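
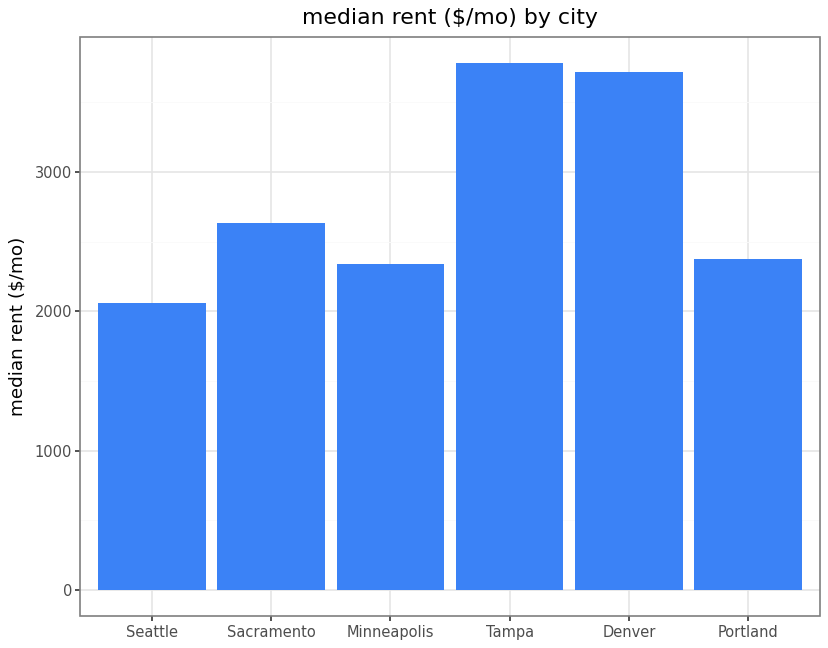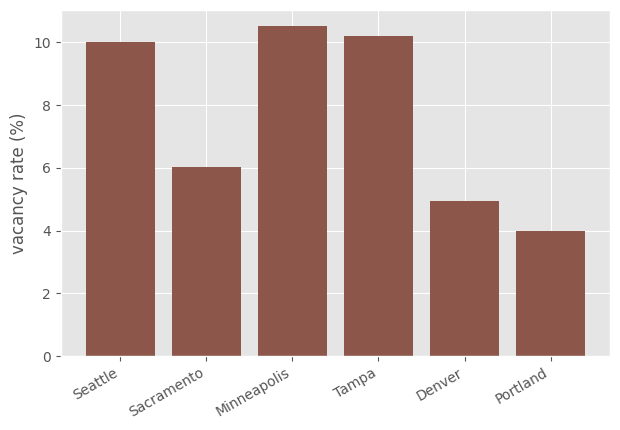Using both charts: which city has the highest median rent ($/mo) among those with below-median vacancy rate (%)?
Chart 2 median vacancy rate (%) ≈ 8; below-median cities: Sacramento, Denver, Portland. Among those, Denver has the highest median rent ($/mo) (≈ 3500).

Denver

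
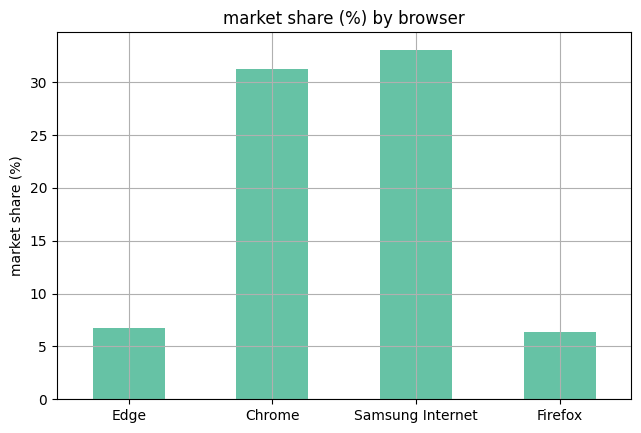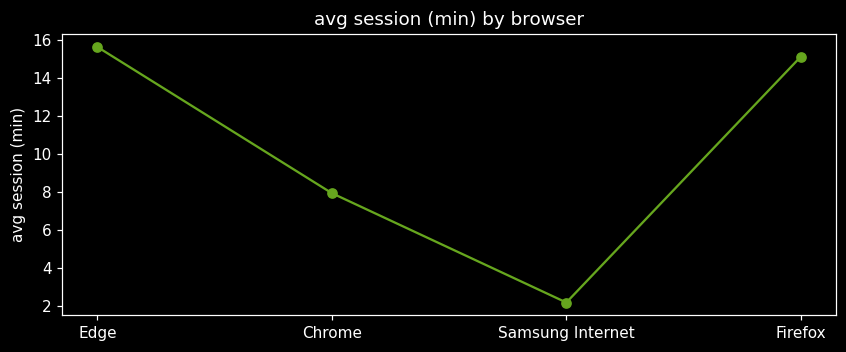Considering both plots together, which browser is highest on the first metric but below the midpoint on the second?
Samsung Internet

Chart 2 median avg session (min) ≈ 12; below-median browsers: Chrome, Samsung Internet. Among those, Samsung Internet has the highest market share (%) (≈ 35).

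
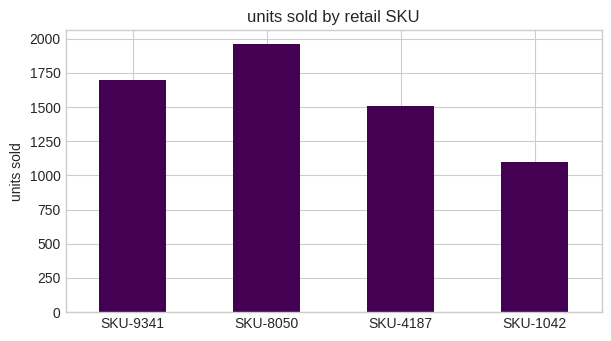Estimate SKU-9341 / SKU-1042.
SKU-9341 ≈ 1600, SKU-1042 ≈ 1000; 1600/1000 ≈ 1.6.

≈ 1.6×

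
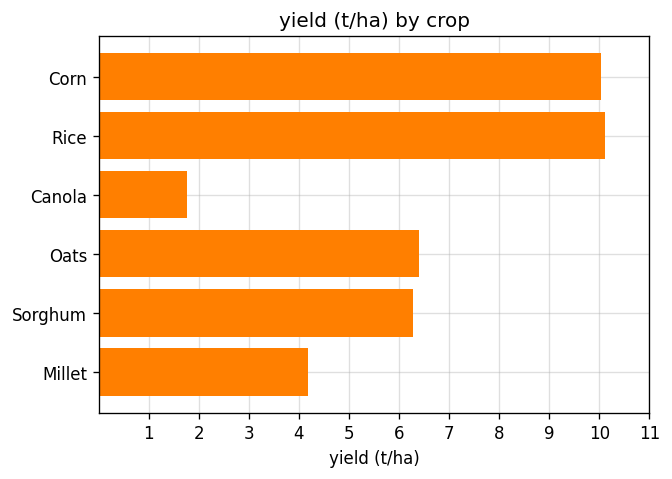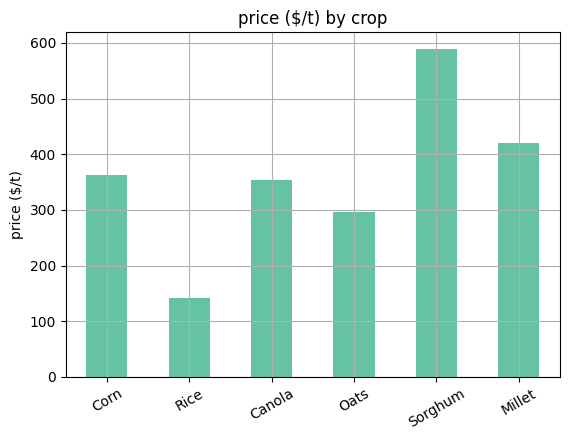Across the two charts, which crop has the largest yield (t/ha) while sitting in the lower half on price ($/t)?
Chart 2 median price ($/t) ≈ 400; below-median crops: Rice, Canola, Oats. Among those, Rice has the highest yield (t/ha) (≈ 10).

Rice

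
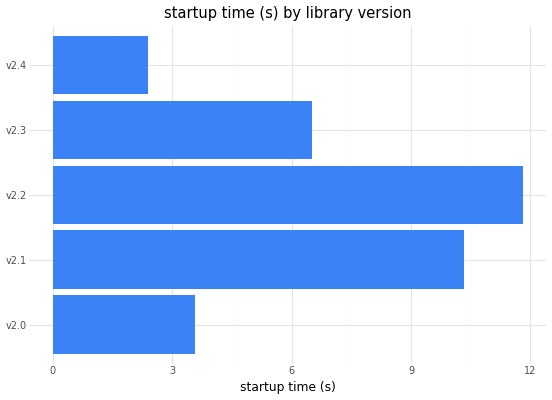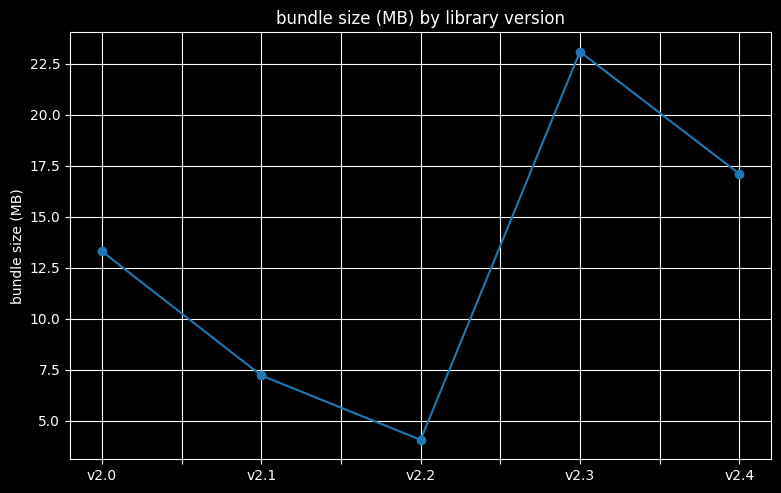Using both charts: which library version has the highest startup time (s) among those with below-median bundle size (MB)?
Chart 2 median bundle size (MB) ≈ 15; below-median library versions: v2.1, v2.2. Among those, v2.2 has the highest startup time (s) (≈ 12).

v2.2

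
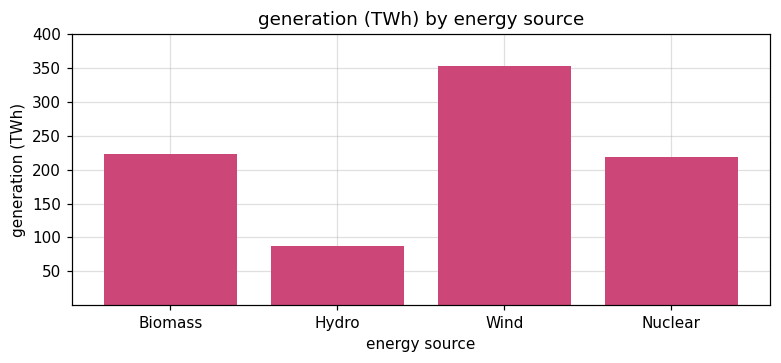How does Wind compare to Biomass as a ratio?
Wind ≈ 350, Biomass ≈ 200; 350/200 ≈ 1.75.

≈ 1.75×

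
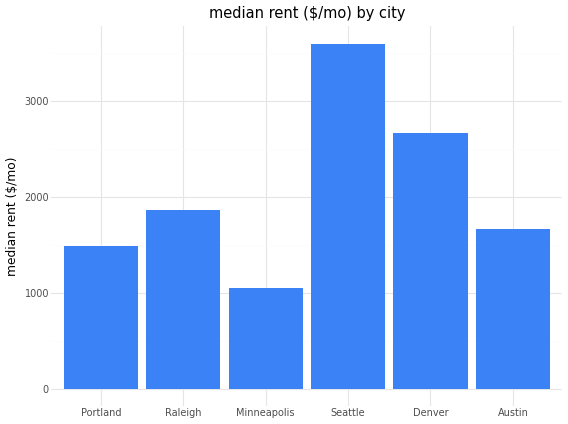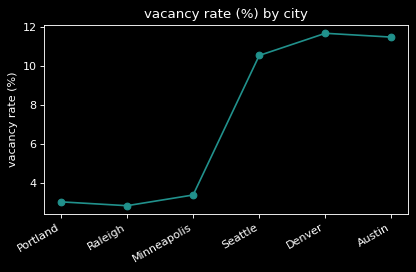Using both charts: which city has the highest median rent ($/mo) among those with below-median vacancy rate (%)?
Chart 2 median vacancy rate (%) ≈ 6; below-median cities: Portland, Raleigh, Minneapolis. Among those, Raleigh has the highest median rent ($/mo) (≈ 2000).

Raleigh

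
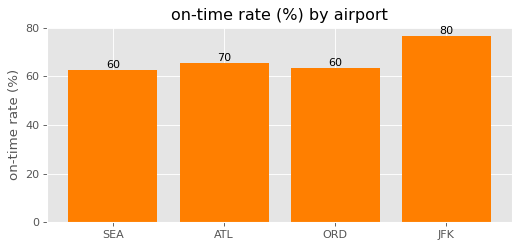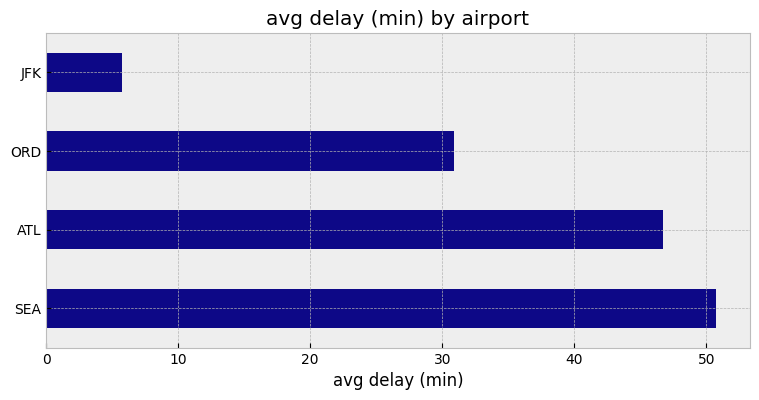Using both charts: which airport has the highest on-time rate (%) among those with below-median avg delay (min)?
JFK

Chart 2 median avg delay (min) ≈ 40; below-median airports: ORD, JFK. Among those, JFK has the highest on-time rate (%) (≈ 80).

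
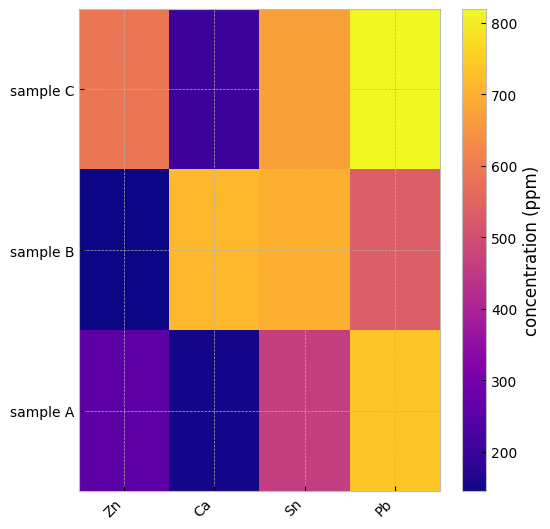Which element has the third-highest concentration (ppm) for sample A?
Zn

Top 4 for sample A: Pb ≈ 700, Sn ≈ 500, Zn ≈ 300, Ca ≈ 100.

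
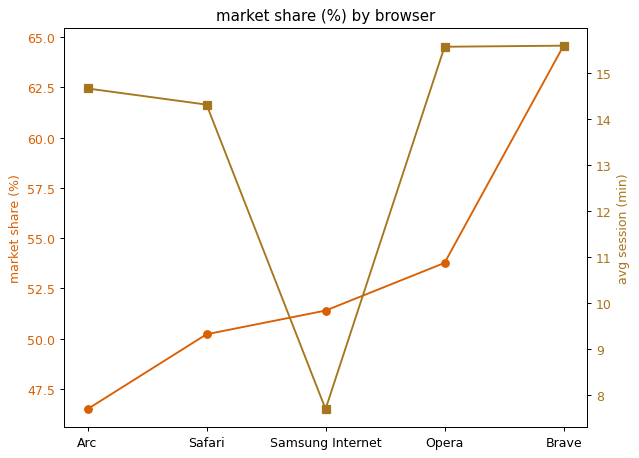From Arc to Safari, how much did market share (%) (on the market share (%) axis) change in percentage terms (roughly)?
≈ +8.7%

Arc ≈ 46, Safari ≈ 50; (50 − 46) / 46 ≈ +8.7%.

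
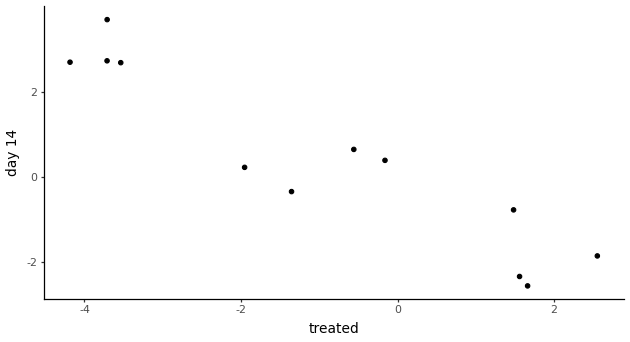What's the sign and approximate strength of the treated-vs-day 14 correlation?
negative, strong

Points are negatively correlated; strong (|r| ≈ 0.9).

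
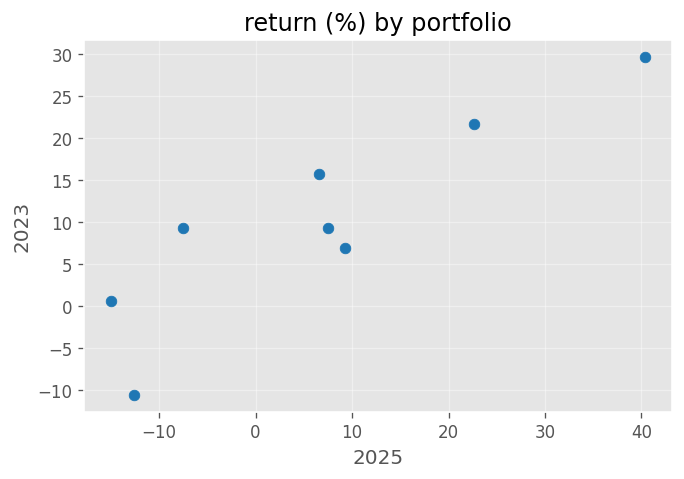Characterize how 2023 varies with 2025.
Points are positively correlated; strong (|r| ≈ 0.9).

positive, strong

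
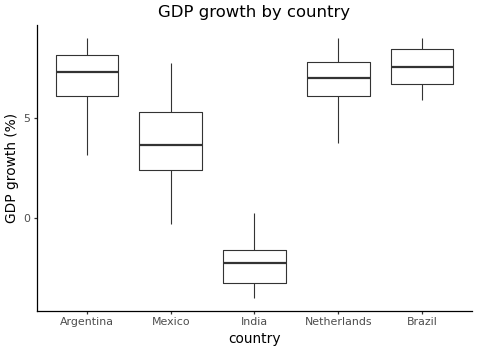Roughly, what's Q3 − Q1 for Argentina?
≈ 2

Q3 ≈ 8, Q1 ≈ 6; IQR ≈ 2.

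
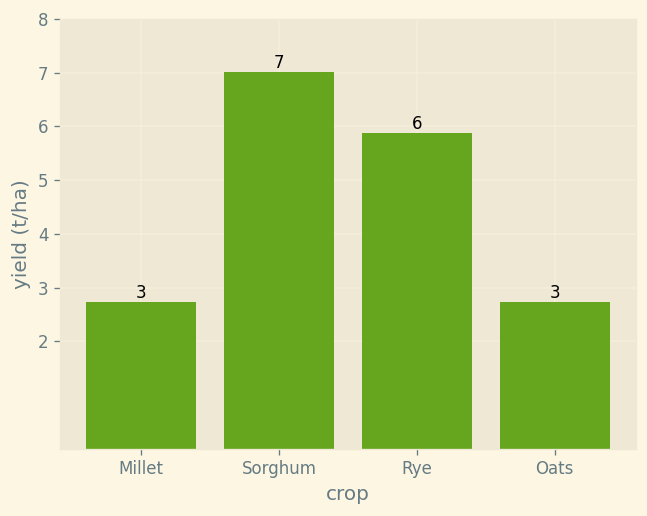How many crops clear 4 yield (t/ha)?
Above 4: Sorghum, Rye.

2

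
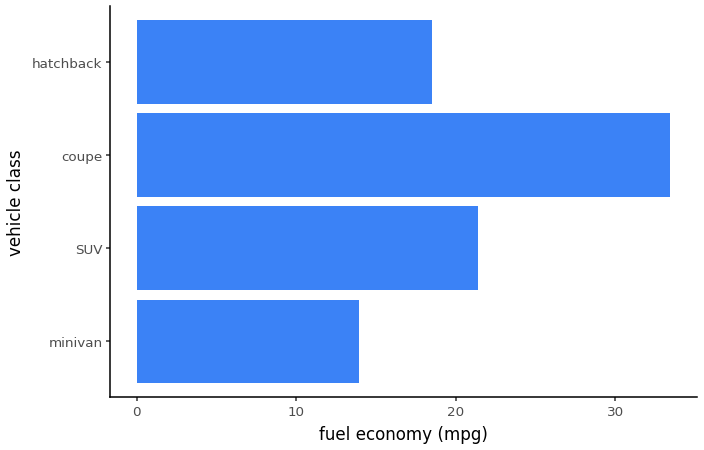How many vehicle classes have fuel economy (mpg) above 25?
1

Above 25: coupe.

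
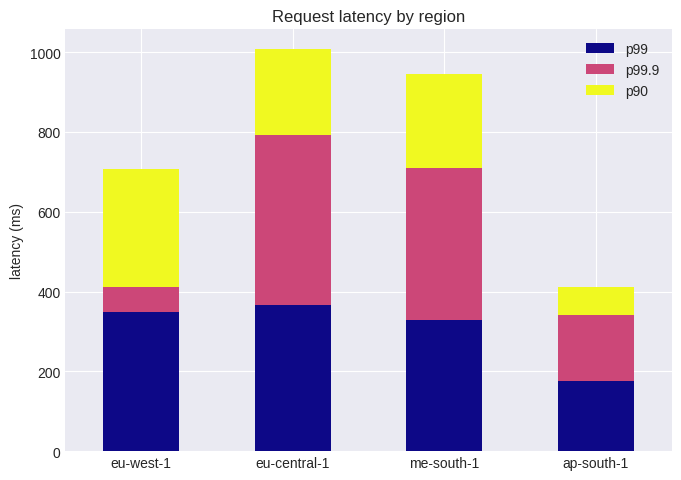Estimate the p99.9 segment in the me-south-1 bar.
≈ 400

p99.9 top ≈ 700, bottom ≈ 300; segment ≈ 400.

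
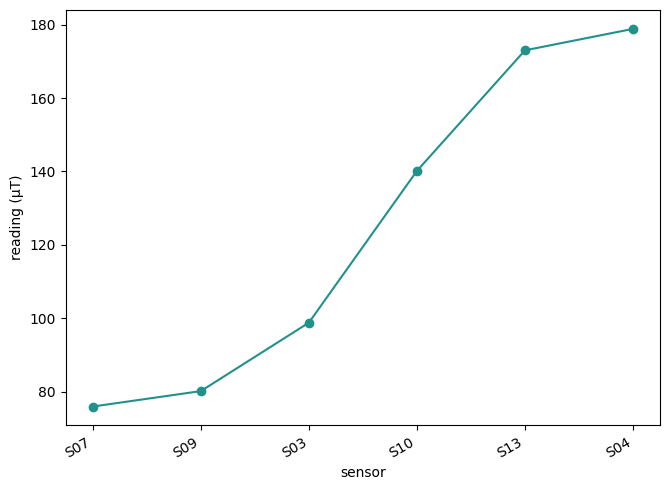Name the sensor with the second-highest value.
Top 3: S04 ≈ 180, S13 ≈ 170, S10 ≈ 140.

S13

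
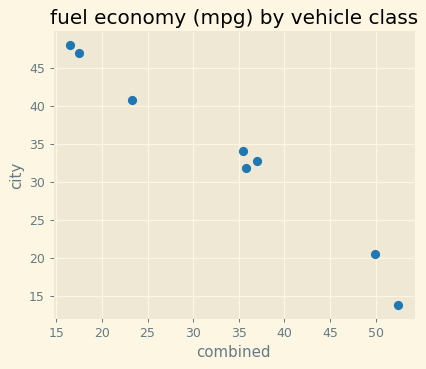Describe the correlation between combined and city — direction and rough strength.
negative, strong

Points are negatively correlated; strong (|r| ≈ 1.0).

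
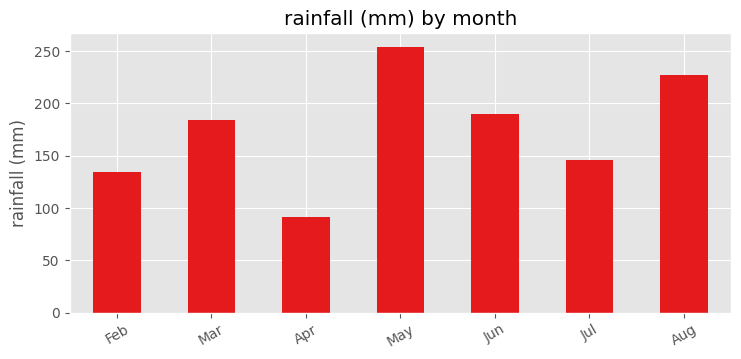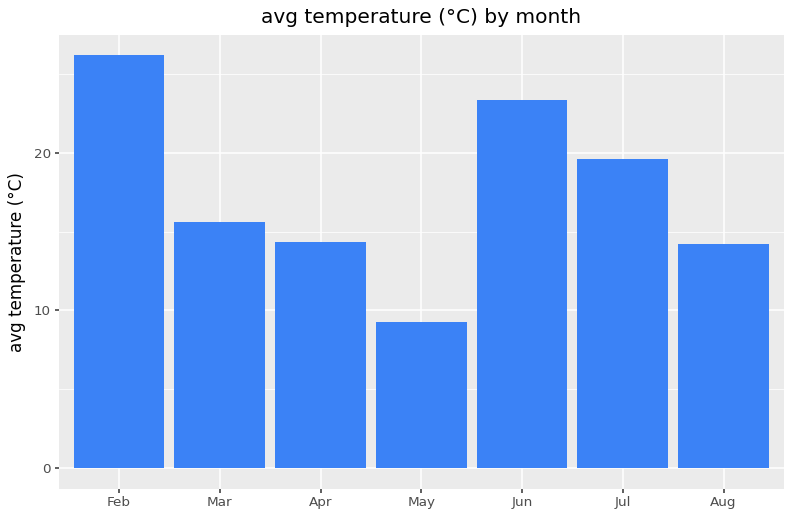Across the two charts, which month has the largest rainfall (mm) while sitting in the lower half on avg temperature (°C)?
May

Chart 2 median avg temperature (°C) ≈ 15; below-median months: Apr, May, Aug. Among those, May has the highest rainfall (mm) (≈ 250).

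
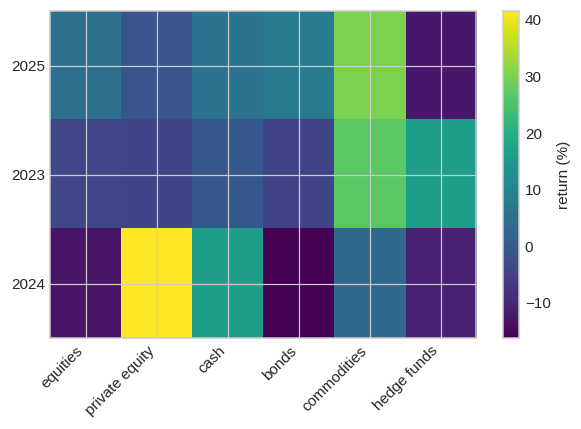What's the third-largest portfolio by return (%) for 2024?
commodities

Top 4 for 2024: private equity ≈ 40, cash ≈ 15, commodities ≈ 5, hedge funds ≈ -10.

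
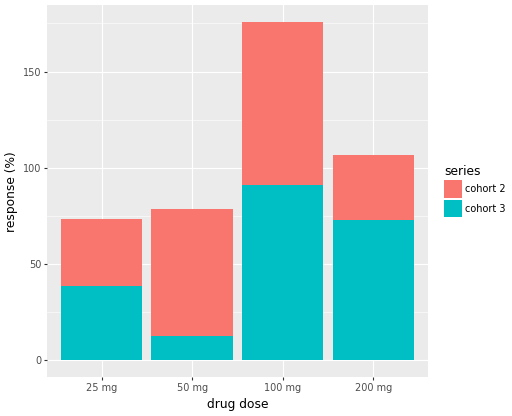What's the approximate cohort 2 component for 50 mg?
cohort 2 top ≈ 80, bottom ≈ 20; segment ≈ 60.

≈ 60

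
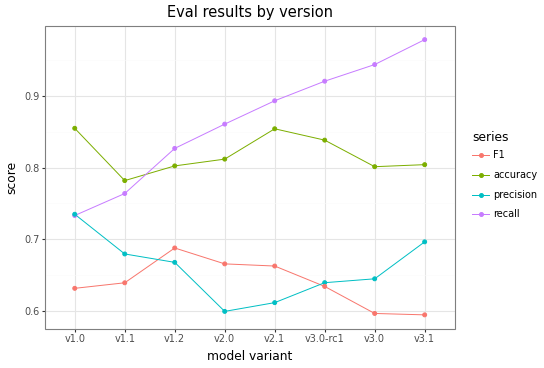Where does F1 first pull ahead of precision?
v1.2

v1.1: F1 ≈ 0.65 vs precision ≈ 0.70 (not yet); v1.2: F1 ≈ 0.70 vs precision ≈ 0.65 (first crossover).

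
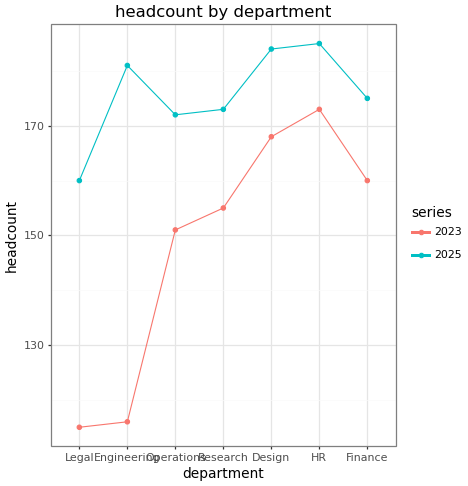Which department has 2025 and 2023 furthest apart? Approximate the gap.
Engineering, ≈ 60

Engineering: 2025 ≈ 180, 2023 ≈ 120 → gap ≈ 60. Next-largest (Legal) is only ≈ 40.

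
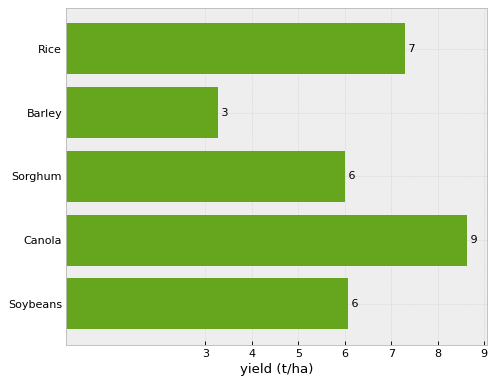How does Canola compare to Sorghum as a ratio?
≈ 1.5×

Canola ≈ 9, Sorghum ≈ 6; 9/6 ≈ 1.5.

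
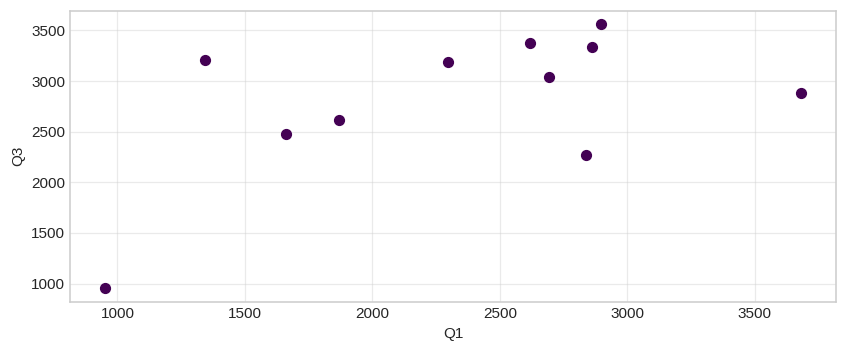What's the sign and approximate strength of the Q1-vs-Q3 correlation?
Points are positively correlated; moderate (|r| ≈ 0.5).

positive, moderate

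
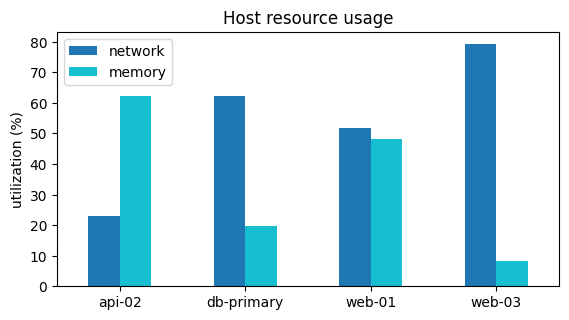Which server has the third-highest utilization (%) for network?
Top 4 for network: web-03 ≈ 80, db-primary ≈ 60, web-01 ≈ 50, api-02 ≈ 20.

web-01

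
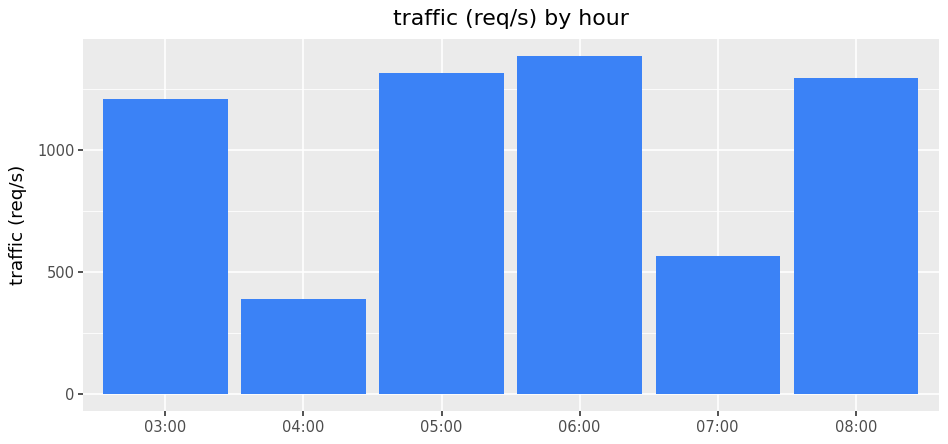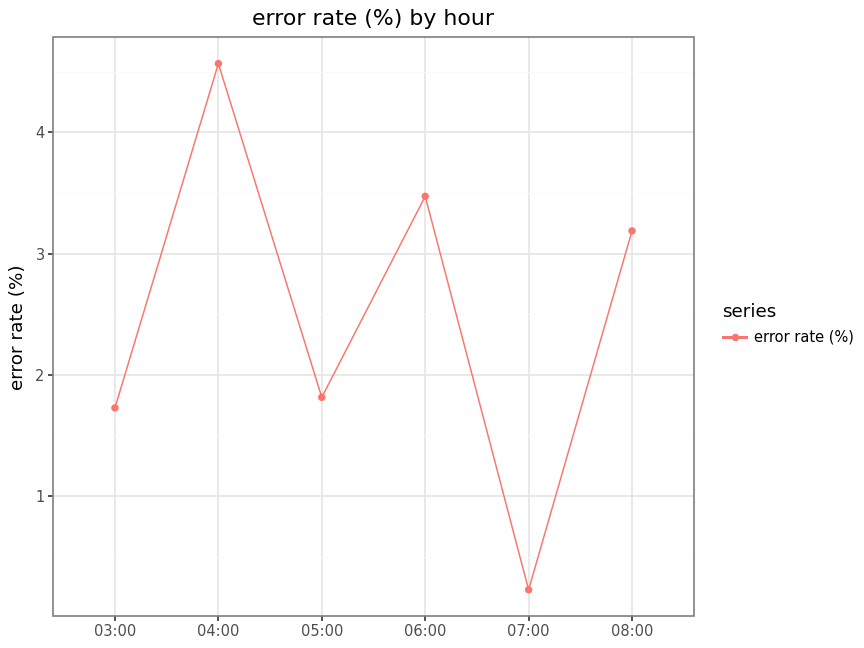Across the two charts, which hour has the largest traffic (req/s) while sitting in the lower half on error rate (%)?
05:00

Chart 2 median error rate (%) ≈ 2.5; below-median hours: 03:00, 05:00, 07:00. Among those, 05:00 has the highest traffic (req/s) (≈ 1400).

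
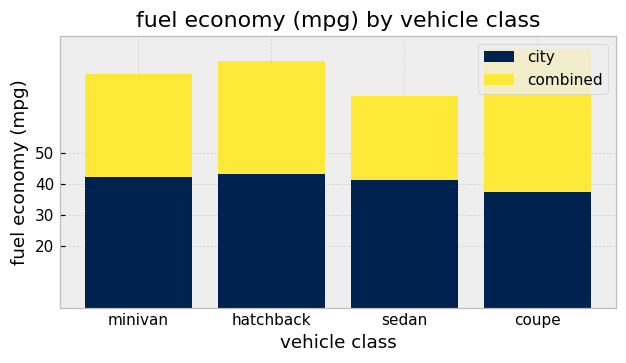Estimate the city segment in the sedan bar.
≈ 40

city top ≈ 40, bottom ≈ 0; segment ≈ 40.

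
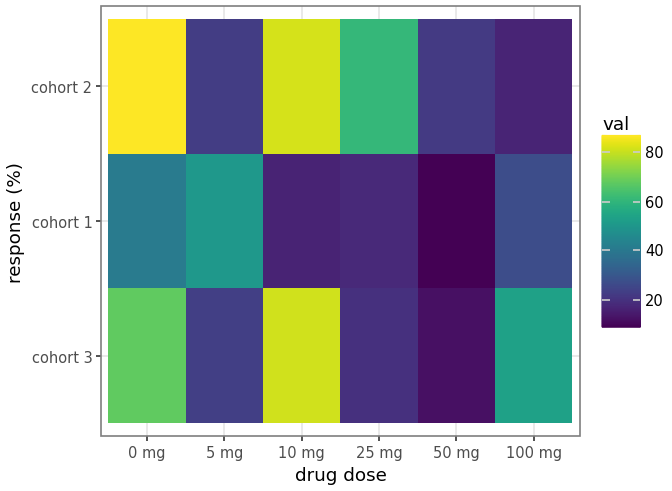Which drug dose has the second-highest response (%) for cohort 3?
0 mg

Top 3 for cohort 3: 10 mg ≈ 80, 0 mg ≈ 70, 100 mg ≈ 50.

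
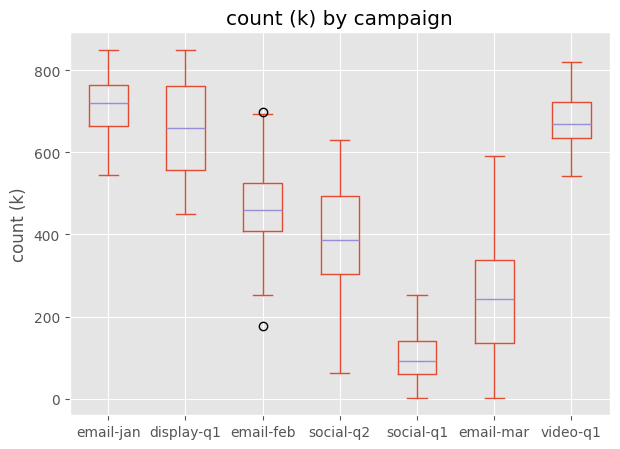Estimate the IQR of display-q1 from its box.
≈ 200

Q3 ≈ 800, Q1 ≈ 600; IQR ≈ 200.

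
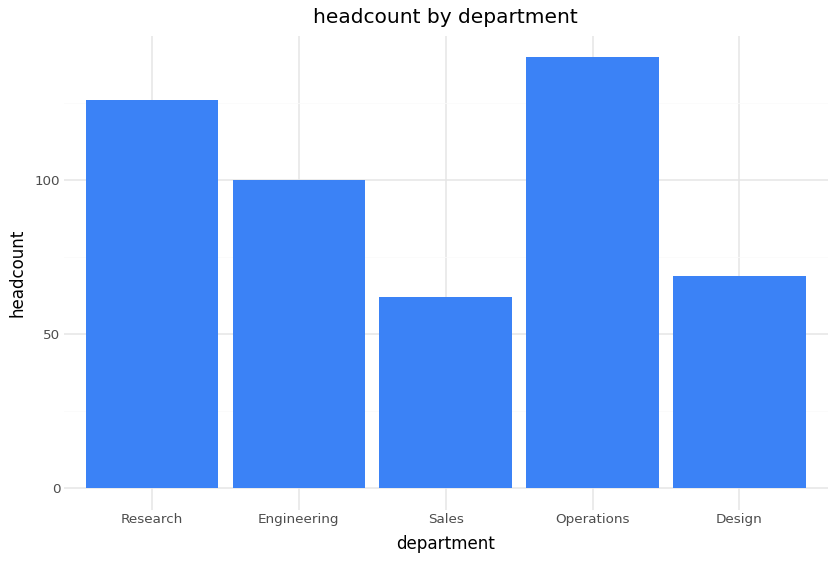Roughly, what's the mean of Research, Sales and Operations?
(120 + 60 + 140) / 3 ≈ 107.

≈ 107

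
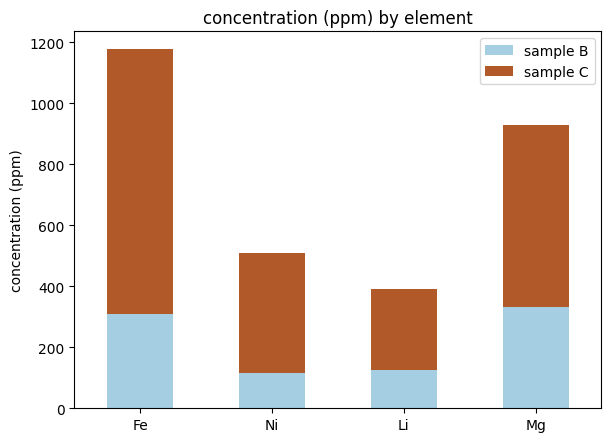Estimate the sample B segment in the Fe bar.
≈ 300

sample B top ≈ 300, bottom ≈ 0; segment ≈ 300.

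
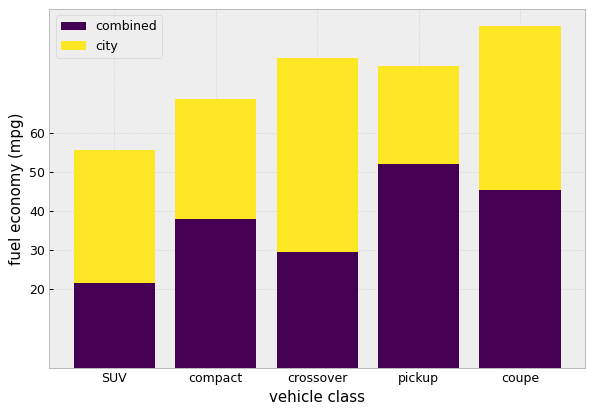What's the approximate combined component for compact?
combined top ≈ 40, bottom ≈ 0; segment ≈ 40.

≈ 40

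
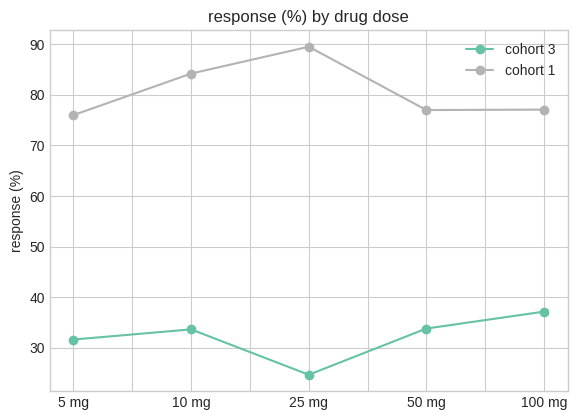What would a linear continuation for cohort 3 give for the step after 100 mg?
Last three: 20, 30, 40 → slope ≈ 10/step → next ≈ 50.

≈ 50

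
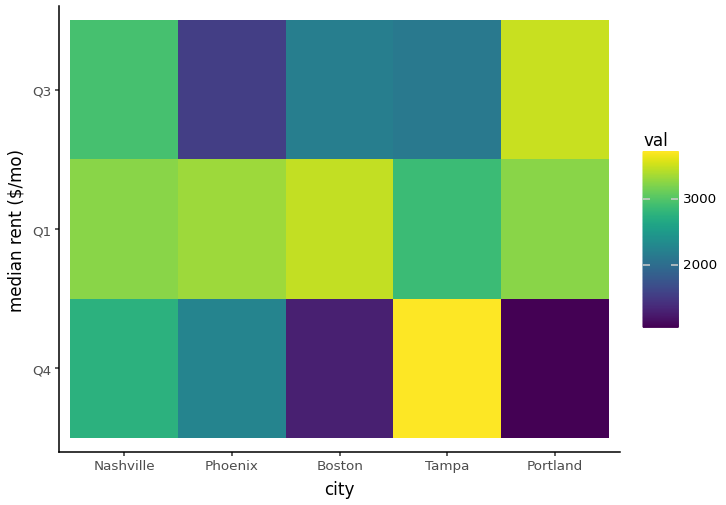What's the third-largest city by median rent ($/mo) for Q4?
Phoenix

Top 4 for Q4: Tampa ≈ 4000, Nashville ≈ 3000, Phoenix ≈ 2500, Boston ≈ 1500.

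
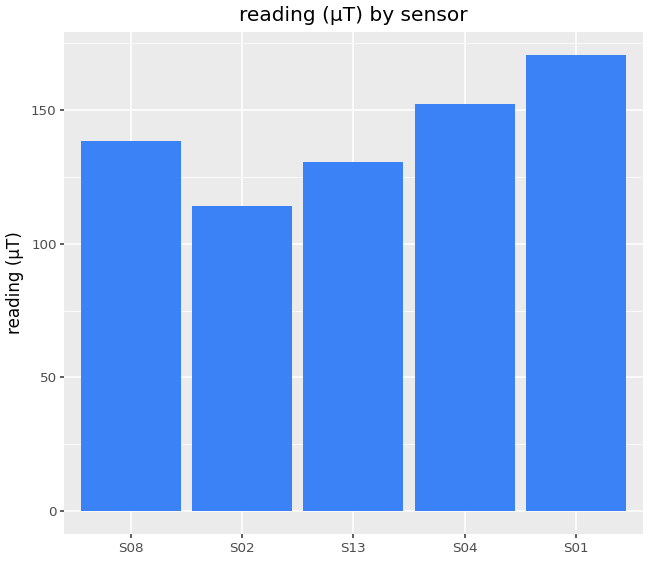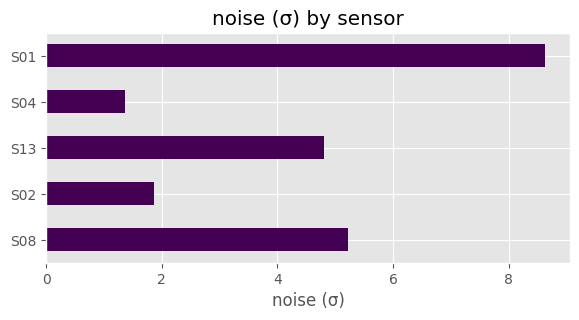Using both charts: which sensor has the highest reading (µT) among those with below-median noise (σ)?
Chart 2 median noise (σ) ≈ 5; below-median sensors: S02, S04. Among those, S04 has the highest reading (µT) (≈ 160).

S04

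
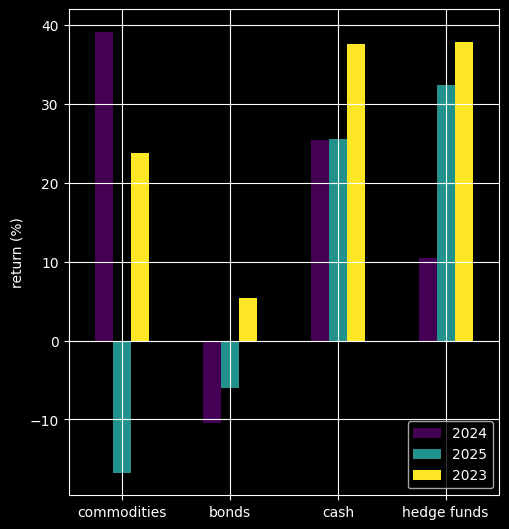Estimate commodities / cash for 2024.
≈ 1.6×

commodities ≈ 40, cash ≈ 25; 40/25 ≈ 1.6.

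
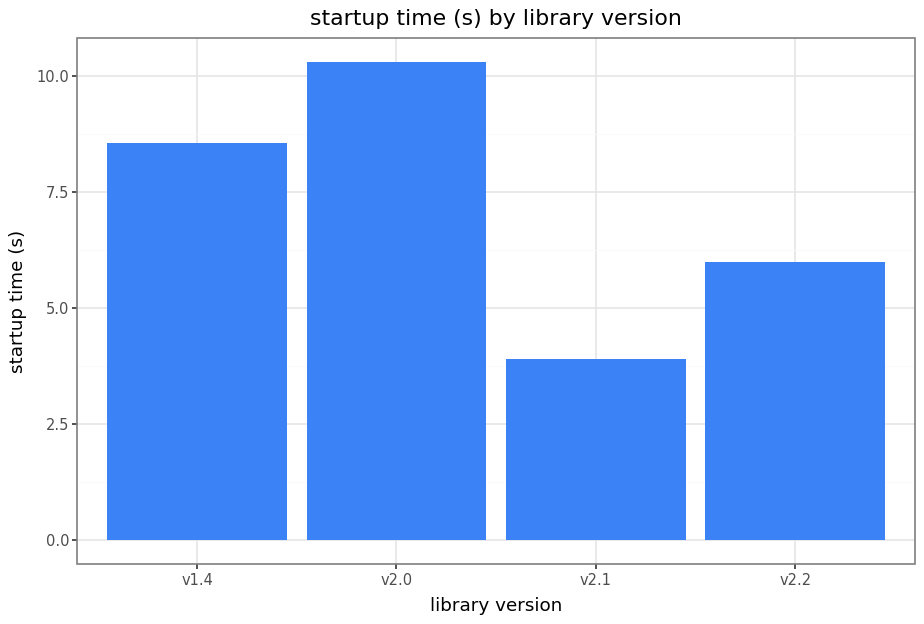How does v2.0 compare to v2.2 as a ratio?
v2.0 ≈ 10, v2.2 ≈ 6; 10/6 ≈ 1.67.

≈ 1.67×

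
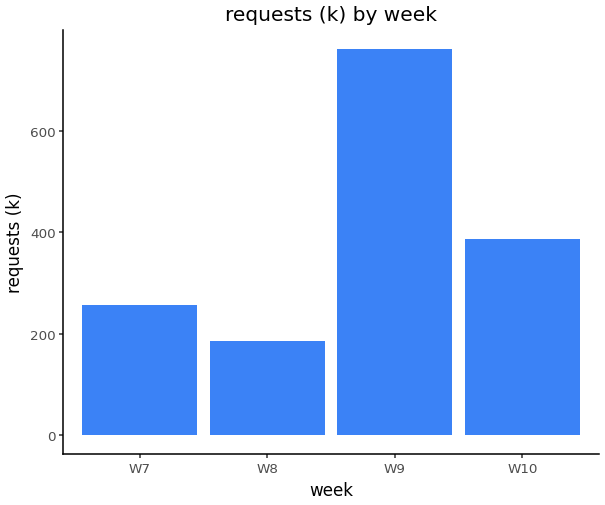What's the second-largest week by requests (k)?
Top 3: W9 ≈ 800, W10 ≈ 400, W7 ≈ 300.

W10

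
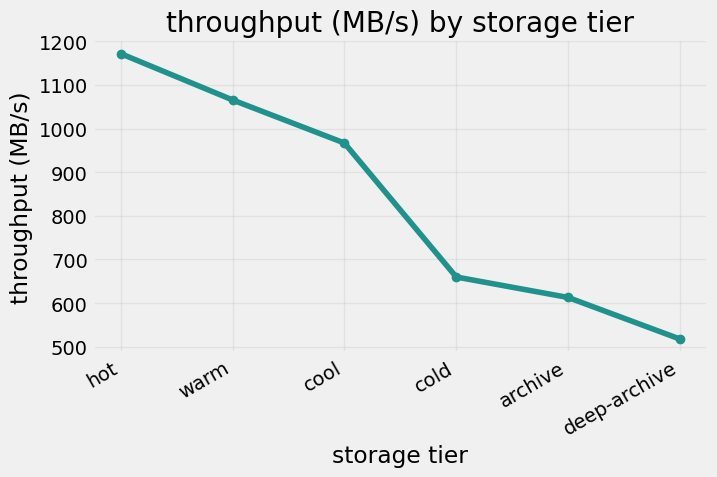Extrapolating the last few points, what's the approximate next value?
≈ 400

Last three: 700, 600, 500 → slope ≈ -100/step → next ≈ 400.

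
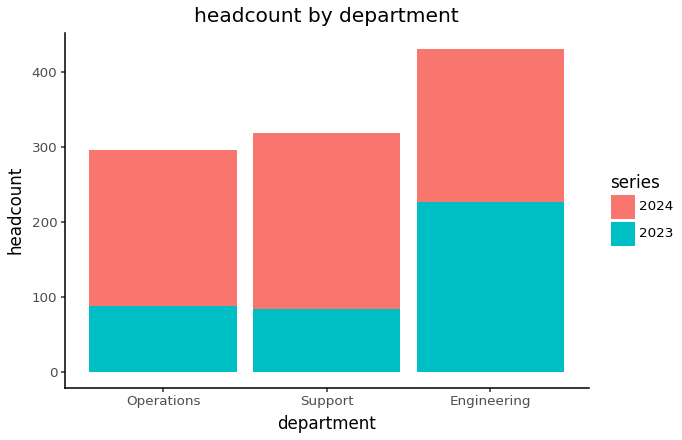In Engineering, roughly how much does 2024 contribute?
≈ 200

2024 top ≈ 450, bottom ≈ 250; segment ≈ 200.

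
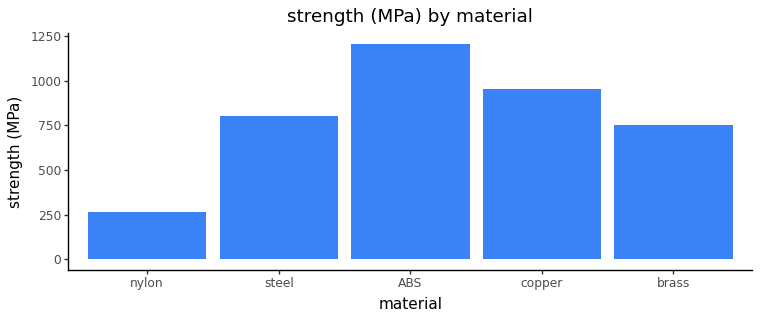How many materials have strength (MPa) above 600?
Above 600: steel, ABS, copper, brass.

4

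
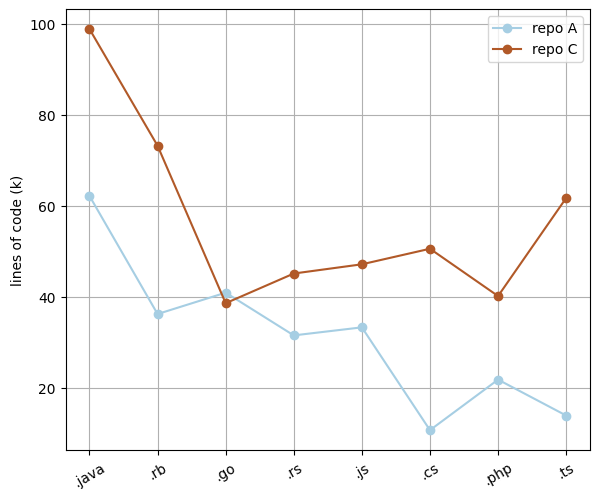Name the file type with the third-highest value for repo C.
.ts

Top 4 for repo C: .java ≈ 100, .rb ≈ 70, .ts ≈ 60, .cs ≈ 50.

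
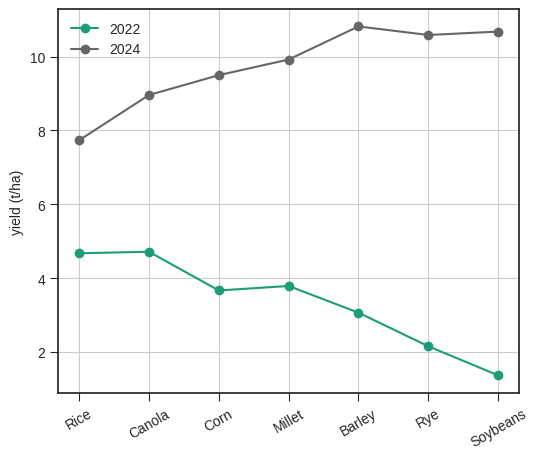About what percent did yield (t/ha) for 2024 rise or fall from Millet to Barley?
Millet ≈ 10, Barley ≈ 11; (11 − 10) / 10 ≈ +10%.

≈ +10%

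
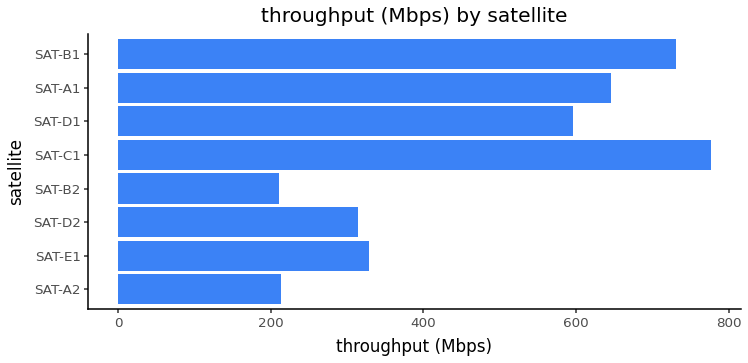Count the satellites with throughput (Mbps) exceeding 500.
4

Above 500: SAT-C1, SAT-D1, SAT-A1, SAT-B1.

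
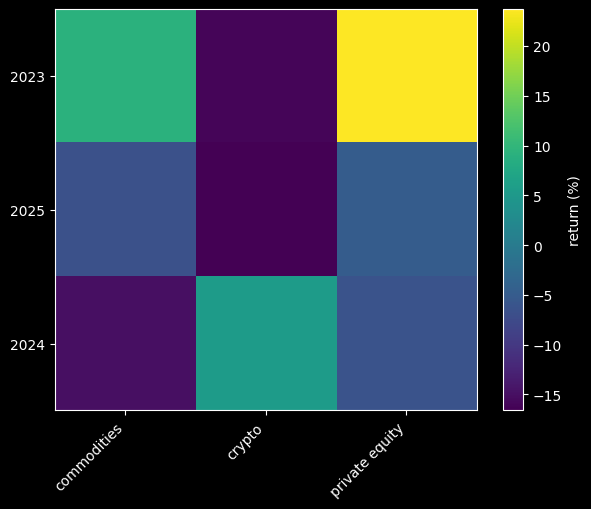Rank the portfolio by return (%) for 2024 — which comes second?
private equity

Top 3 for 2024: crypto ≈ 5, private equity ≈ -5, commodities ≈ -15.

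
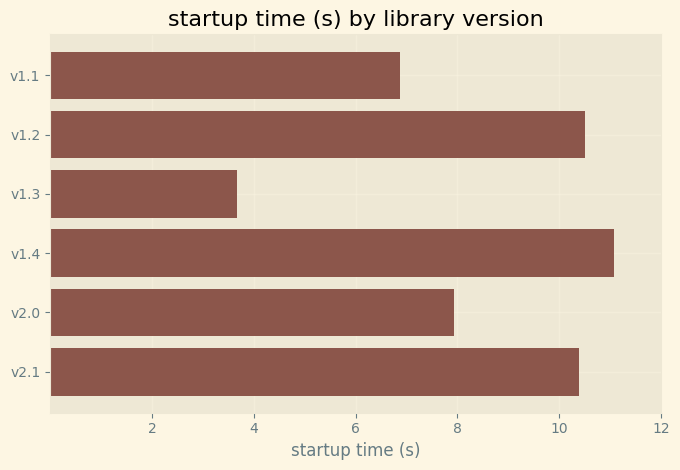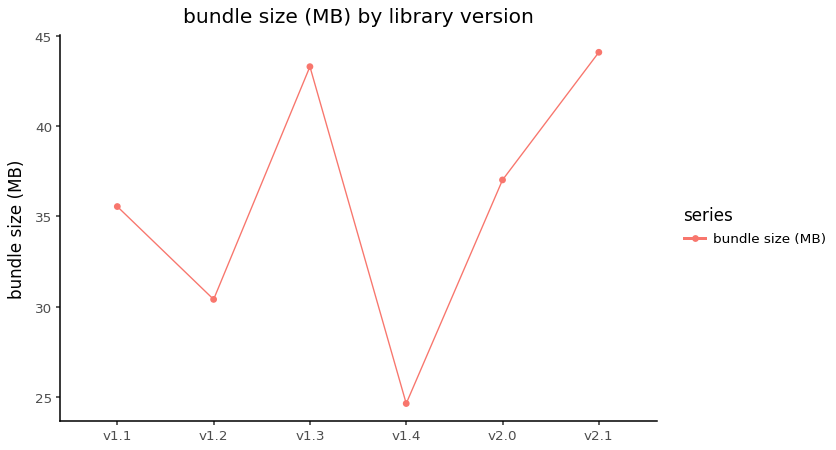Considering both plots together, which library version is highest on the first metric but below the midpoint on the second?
Chart 2 median bundle size (MB) ≈ 35; below-median library versions: v1.1, v1.2, v1.4. Among those, v1.4 has the highest startup time (s) (≈ 12).

v1.4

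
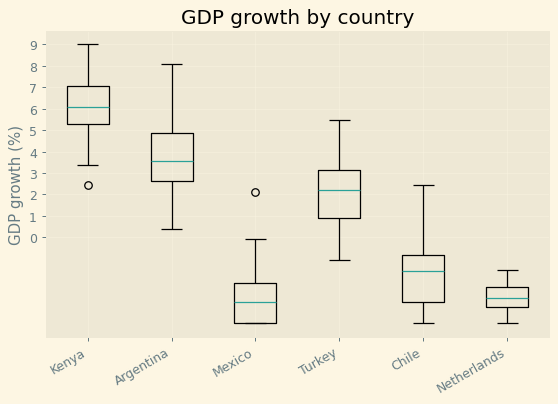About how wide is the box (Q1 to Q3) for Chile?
≈ 2

Q3 ≈ -1, Q1 ≈ -3; IQR ≈ 2.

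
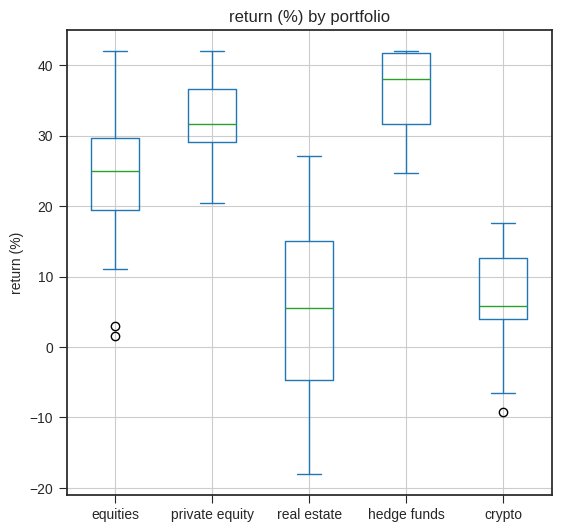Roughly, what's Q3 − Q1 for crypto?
≈ 10

Q3 ≈ 15, Q1 ≈ 5; IQR ≈ 10.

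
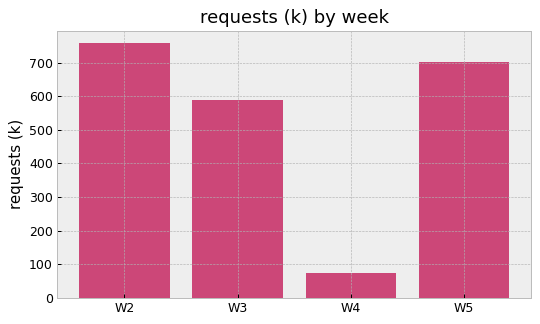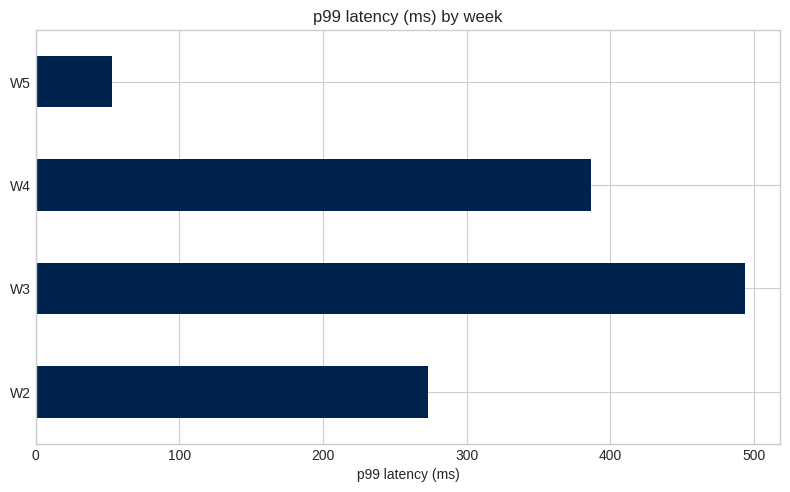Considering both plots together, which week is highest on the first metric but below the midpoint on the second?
Chart 2 median p99 latency (ms) ≈ 350; below-median weeks: W2, W5. Among those, W2 has the highest requests (k) (≈ 800).

W2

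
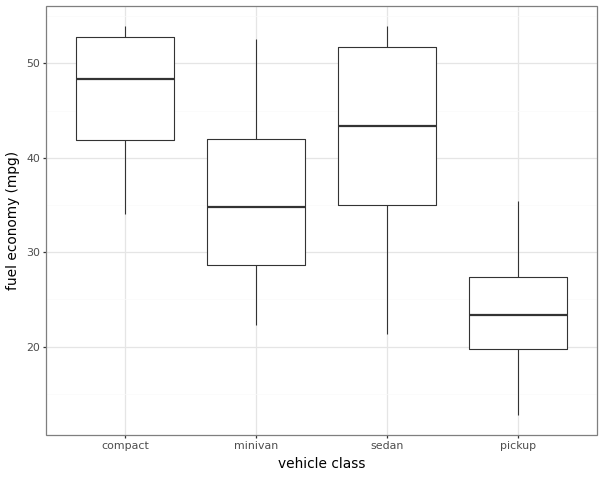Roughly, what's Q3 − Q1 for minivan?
≈ 14

Q3 ≈ 42, Q1 ≈ 28; IQR ≈ 14.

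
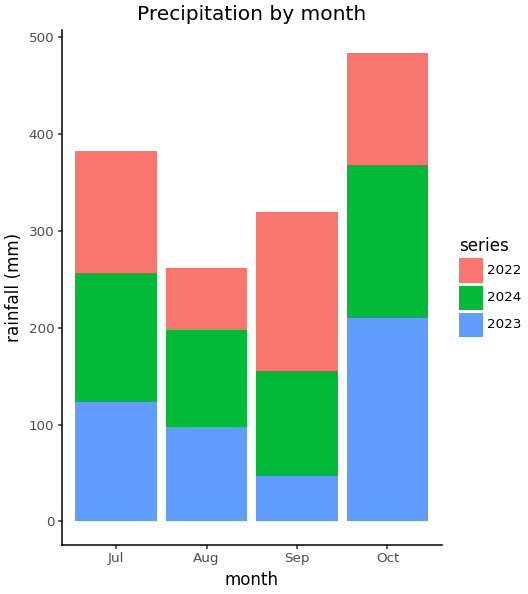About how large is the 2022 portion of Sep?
≈ 150

2022 top ≈ 300, bottom ≈ 150; segment ≈ 150.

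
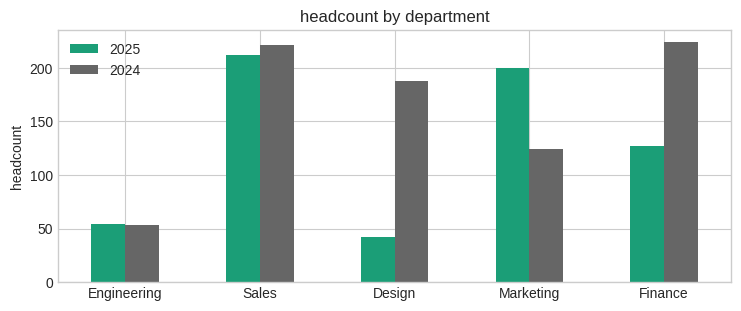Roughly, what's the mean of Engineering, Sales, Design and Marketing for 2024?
(60 + 220 + 180 + 120) / 4 ≈ 145.

≈ 145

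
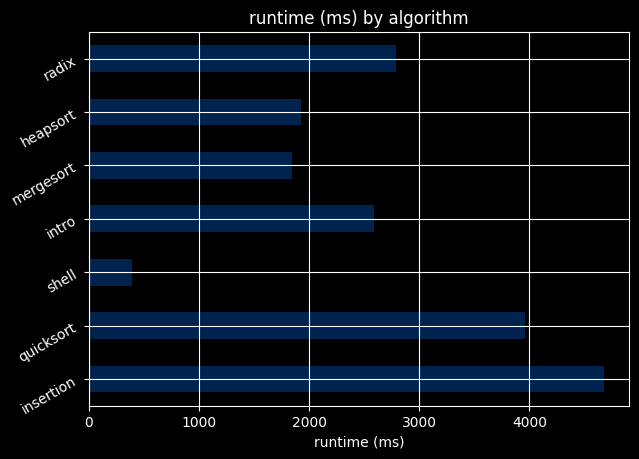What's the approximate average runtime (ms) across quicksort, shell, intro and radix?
≈ 2500

(4000 + 500 + 2500 + 3000) / 4 ≈ 2500.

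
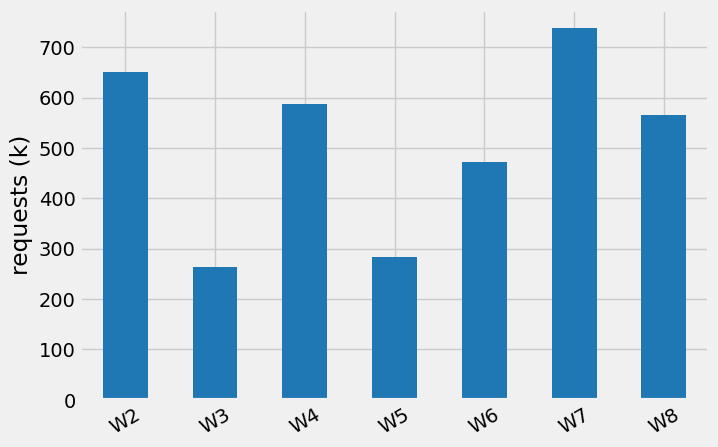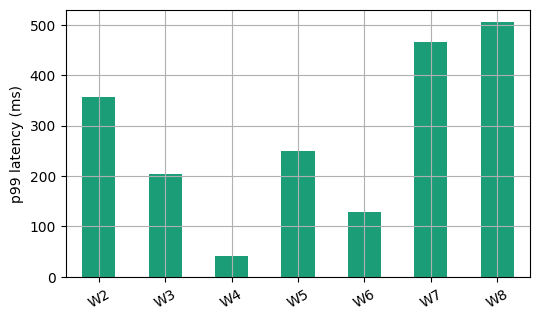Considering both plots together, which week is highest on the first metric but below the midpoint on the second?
Chart 2 median p99 latency (ms) ≈ 250; below-median weeks: W3, W4, W6. Among those, W4 has the highest requests (k) (≈ 600).

W4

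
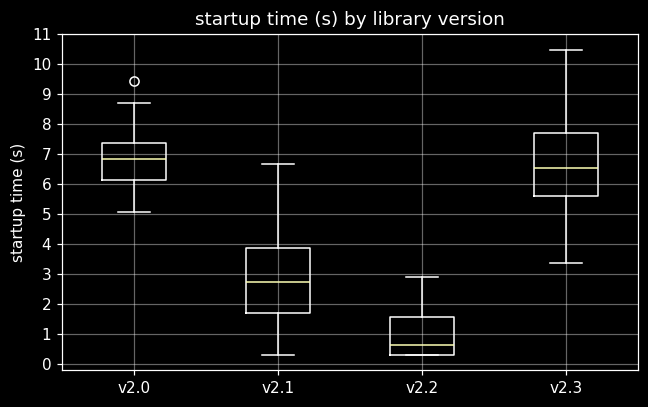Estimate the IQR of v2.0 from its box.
≈ 1

Q3 ≈ 7, Q1 ≈ 6; IQR ≈ 1.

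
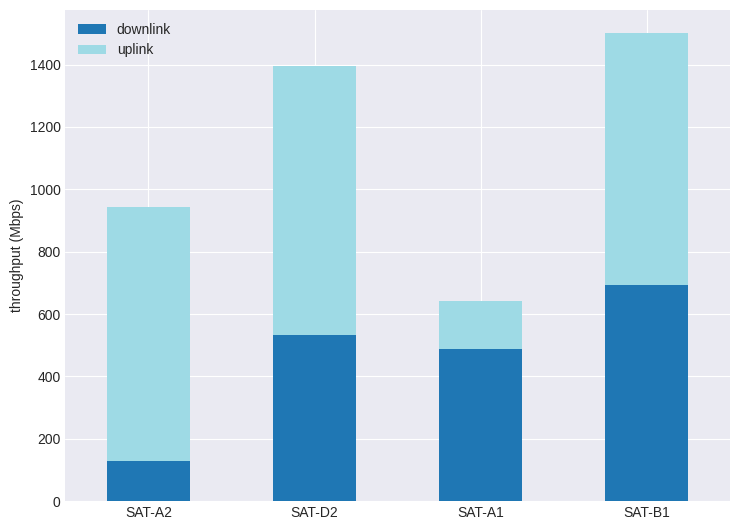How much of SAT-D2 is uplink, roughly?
≈ 800

uplink top ≈ 1400, bottom ≈ 600; segment ≈ 800.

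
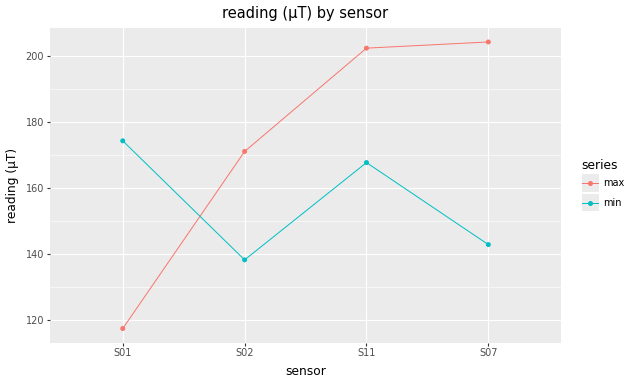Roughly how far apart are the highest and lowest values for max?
≈ 80

Max S07 ≈ 200, min S01 ≈ 120; range ≈ 80.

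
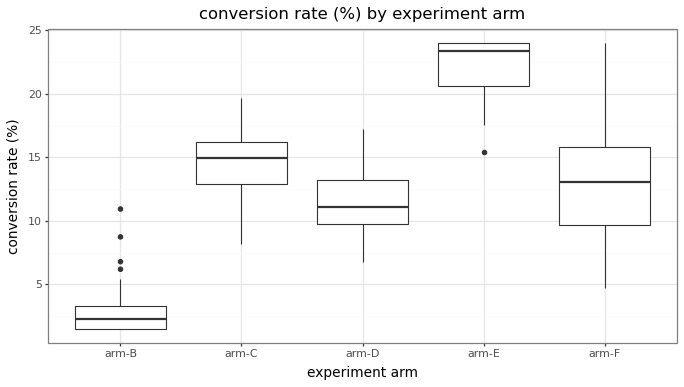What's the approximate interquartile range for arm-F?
≈ 6

Q3 ≈ 16, Q1 ≈ 10; IQR ≈ 6.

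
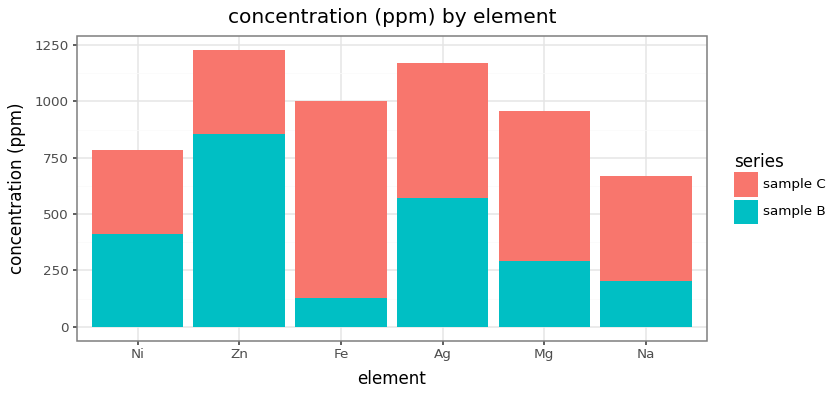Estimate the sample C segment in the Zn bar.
≈ 400

sample C top ≈ 1200, bottom ≈ 800; segment ≈ 400.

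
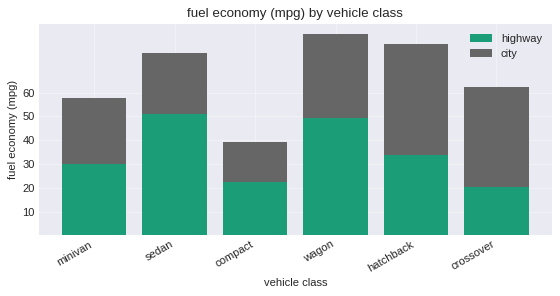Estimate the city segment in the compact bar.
≈ 20

city top ≈ 40, bottom ≈ 20; segment ≈ 20.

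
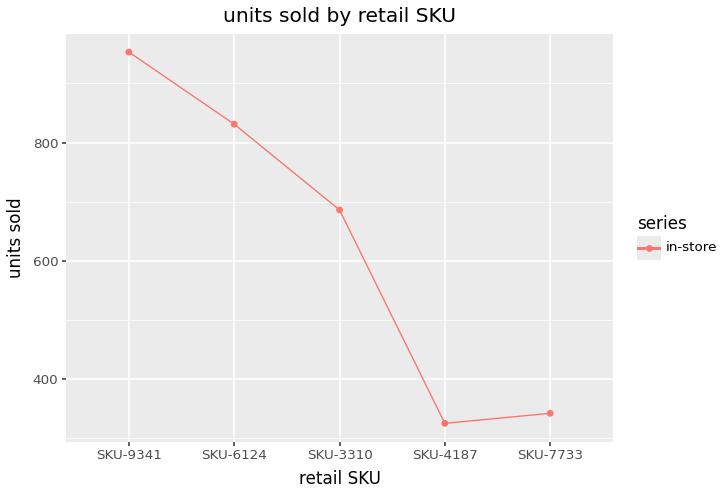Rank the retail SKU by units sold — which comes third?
Top 4: SKU-9341 ≈ 1000, SKU-6124 ≈ 800, SKU-3310 ≈ 700, SKU-7733 ≈ 300.

SKU-3310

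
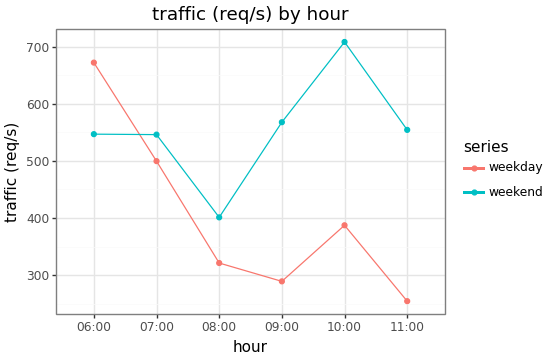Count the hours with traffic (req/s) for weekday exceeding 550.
Above 550: 06:00.

1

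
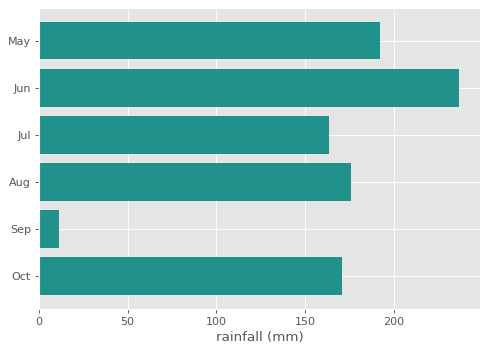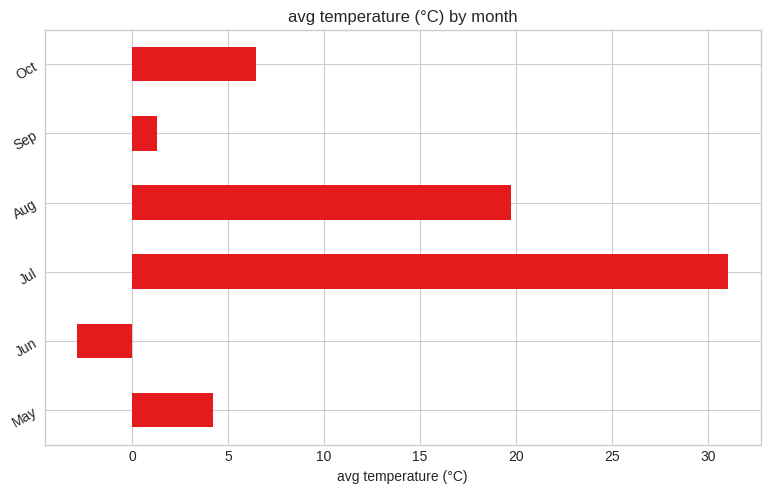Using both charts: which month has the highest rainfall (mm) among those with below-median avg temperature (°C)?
Jun

Chart 2 median avg temperature (°C) ≈ 5; below-median months: May, Jun, Sep. Among those, Jun has the highest rainfall (mm) (≈ 225).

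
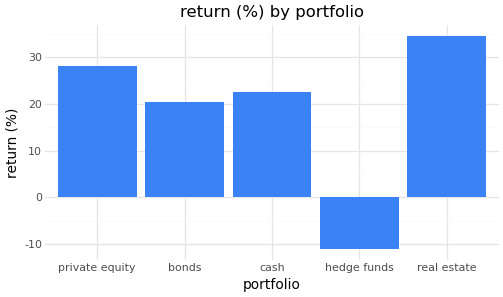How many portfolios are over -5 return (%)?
4

Above -5: private equity, bonds, cash, real estate.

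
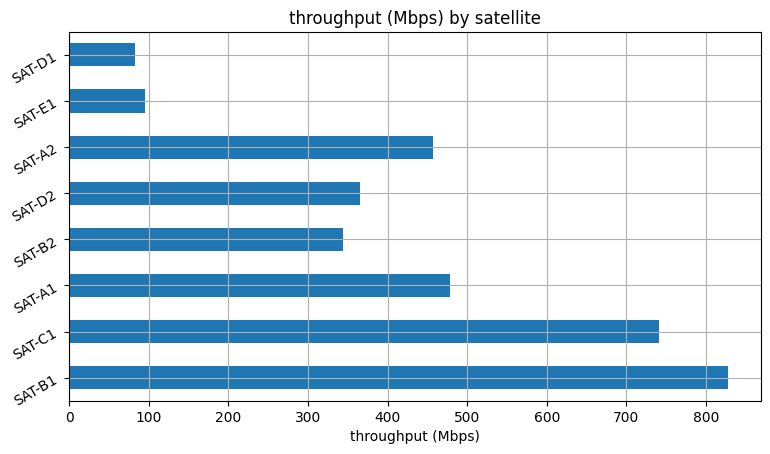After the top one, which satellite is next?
SAT-C1

Top 3: SAT-B1 ≈ 800, SAT-C1 ≈ 700, SAT-A1 ≈ 500.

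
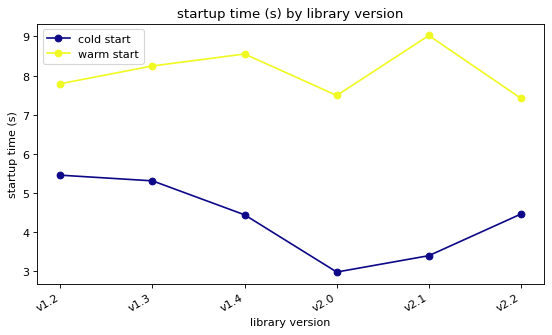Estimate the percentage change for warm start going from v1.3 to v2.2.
v1.3 ≈ 8, v2.2 ≈ 7; (7 − 8) / 8 ≈ -12.5%.

≈ -12.5%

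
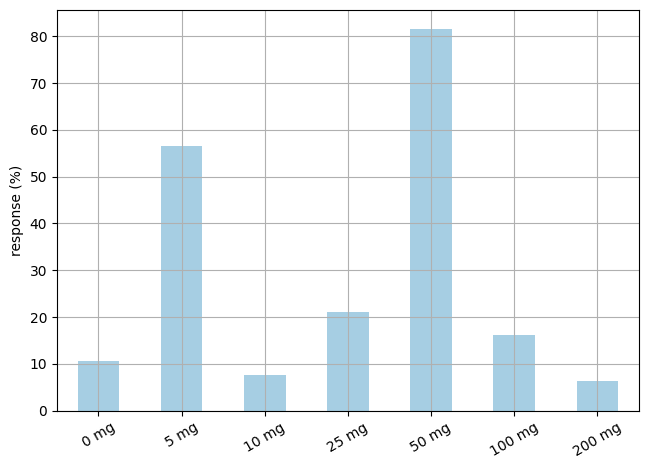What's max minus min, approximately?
≈ 70

Max 50 mg ≈ 80, min 200 mg ≈ 10; range ≈ 70.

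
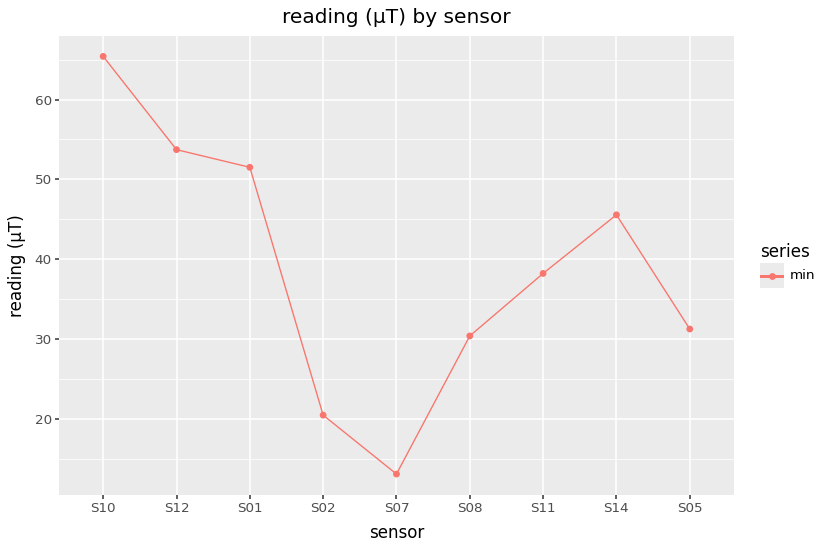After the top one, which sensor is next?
S12

Top 3: S10 ≈ 65, S12 ≈ 55, S01 ≈ 50.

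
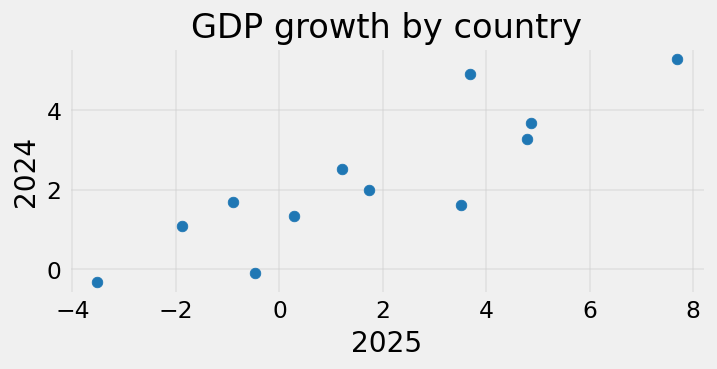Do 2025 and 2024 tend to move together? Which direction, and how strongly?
Points are positively correlated; strong (|r| ≈ 0.9).

positive, strong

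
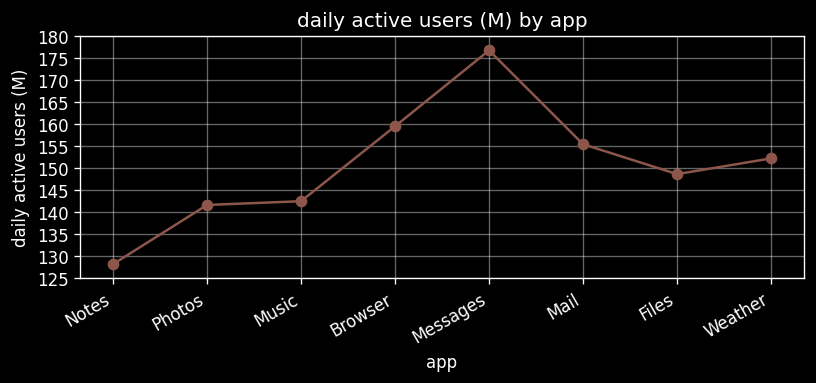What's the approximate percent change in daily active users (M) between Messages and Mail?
≈ -11.4%

Messages ≈ 175, Mail ≈ 155; (155 − 175) / 175 ≈ -11.4%.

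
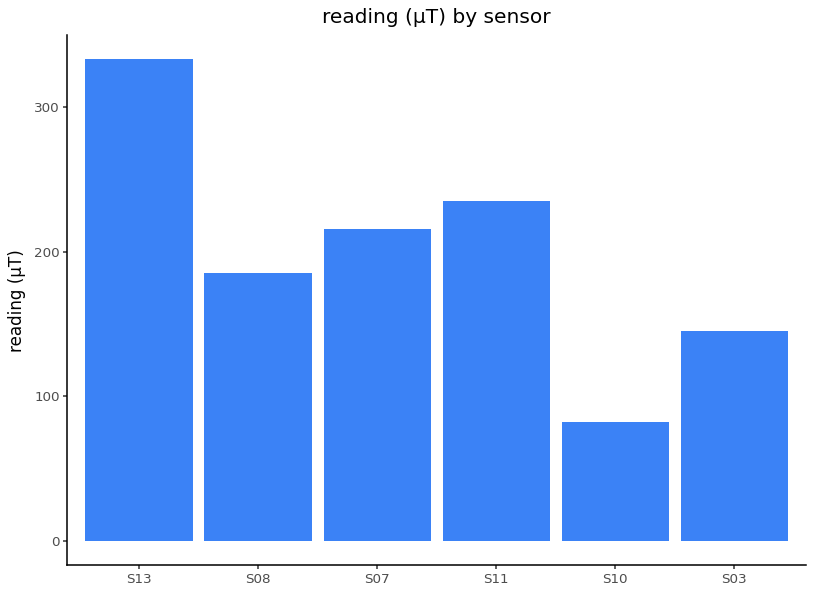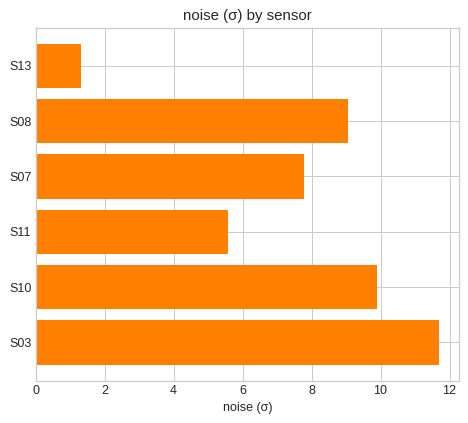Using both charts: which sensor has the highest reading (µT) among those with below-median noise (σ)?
Chart 2 median noise (σ) ≈ 8; below-median sensors: S13, S07, S11. Among those, S13 has the highest reading (µT) (≈ 350).

S13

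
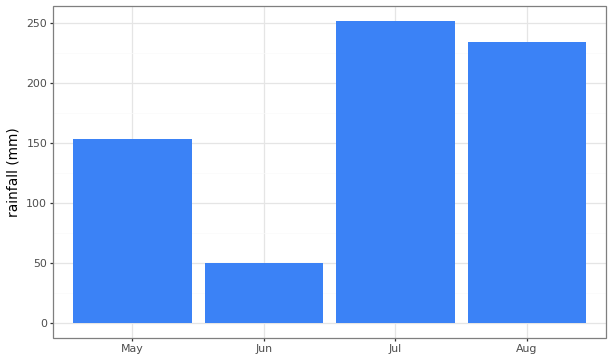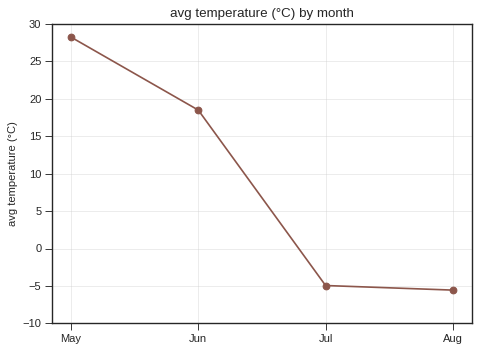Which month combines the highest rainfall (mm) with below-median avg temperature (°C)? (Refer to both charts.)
Chart 2 median avg temperature (°C) ≈ 5; below-median months: Jul, Aug. Among those, Jul has the highest rainfall (mm) (≈ 250).

Jul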